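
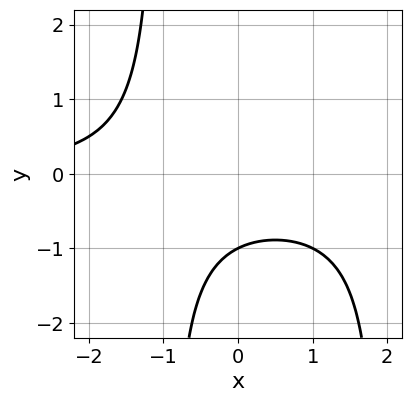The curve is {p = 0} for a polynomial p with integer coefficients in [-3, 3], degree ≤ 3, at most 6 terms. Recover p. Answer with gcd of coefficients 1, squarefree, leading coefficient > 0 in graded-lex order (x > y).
x^2*y - x*y - 2*y - 2

(a) deg p = 3. A generic line meets the curve in up to 3 points.
(b) Against the integer gridlines: no x-intercept at any integer in the box; it meets the y-axis at y = -1 (among the integer gridlines).
(c) Fitting integer coefficients to these (and the overall shape) gives p.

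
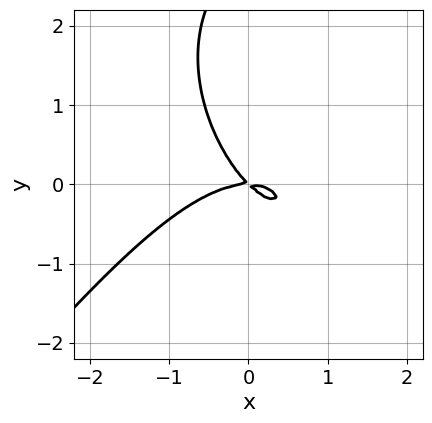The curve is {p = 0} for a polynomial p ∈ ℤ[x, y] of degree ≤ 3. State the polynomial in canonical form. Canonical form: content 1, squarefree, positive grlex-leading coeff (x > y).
First, degree: no degree-2 curve has this shape, so deg p = 3.
Next, from the axis intercepts and sections: it crosses the x-axis at the gridline x = 0; it meets the y-axis at y = 0 (among the integer gridlines).
Finally, solving for integer coefficients yields p as stated.

2*x^3 - y^3 + 3*x*y + 3*y^2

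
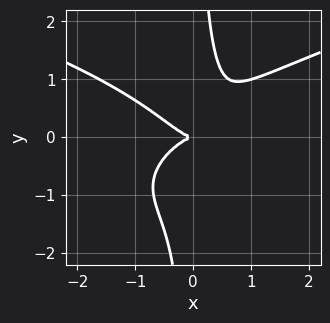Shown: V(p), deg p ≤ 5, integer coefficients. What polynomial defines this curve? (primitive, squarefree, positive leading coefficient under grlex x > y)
1. deg p = 4.
2. From the axis intercepts and sections: one x-axis crossing is at x = 0; one y-axis crossing is at y = 0.
3. Fitting integer coefficients to these (and the overall shape) gives p.

3*x*y^3 - 2*x^3 + x*y^2 - 2*y^2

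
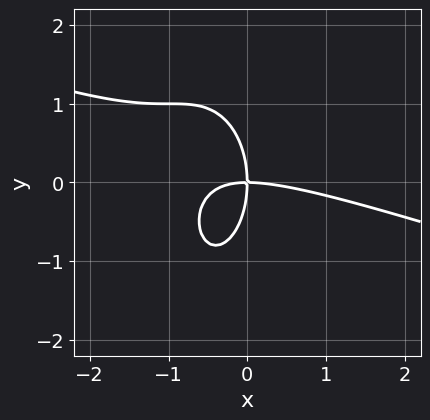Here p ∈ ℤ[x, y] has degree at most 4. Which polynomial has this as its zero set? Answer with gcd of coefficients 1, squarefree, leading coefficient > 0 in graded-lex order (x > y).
(a) deg p = 3. The shape is more complex than any degree-2 curve.
(b) Reading off the gridlines: it crosses the x-axis at the gridline x = 0; it crosses the y-axis at the gridline y = 0.
(c) The integer polynomial consistent with all of this is the stated p.

x^3 + 3*x^2*y + y^3 + 3*x*y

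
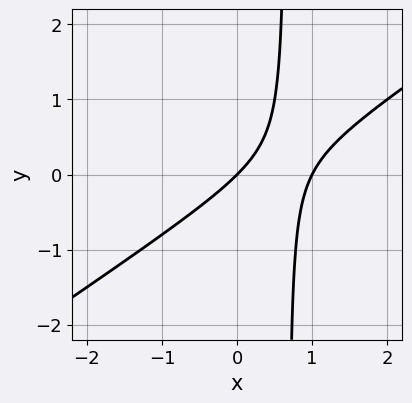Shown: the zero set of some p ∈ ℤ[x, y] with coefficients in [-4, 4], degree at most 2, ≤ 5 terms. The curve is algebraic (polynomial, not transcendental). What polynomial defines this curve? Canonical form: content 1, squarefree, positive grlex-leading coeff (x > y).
2*x^2 - 3*x*y - 2*x + 2*y

(a) The degree is 2 — the shape is more complex than any degree-1 curve.
(b) Checking where it meets the axes: it meets the y-axis at y = 0 (among the integer gridlines); among the integer gridlines, it crosses the x-axis at x ∈ {0, 1}.
(c) Putting this together gives p.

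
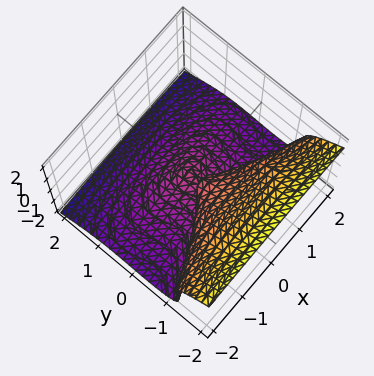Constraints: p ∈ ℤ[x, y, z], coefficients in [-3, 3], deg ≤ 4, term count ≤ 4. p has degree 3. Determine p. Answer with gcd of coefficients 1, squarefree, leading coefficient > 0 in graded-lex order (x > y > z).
2*y^3 + 3*z^3 + x^2 + y*z

First, deg p = 3. A generic line meets the surface in up to 3 points.
Then, from the axis intercepts and sections: it meets the y-axis at y = 0 (among the integer gridlines); one z-axis crossing is at z = 0; one x-axis crossing is at x = 0.
Finally, these observations pin down the coefficients.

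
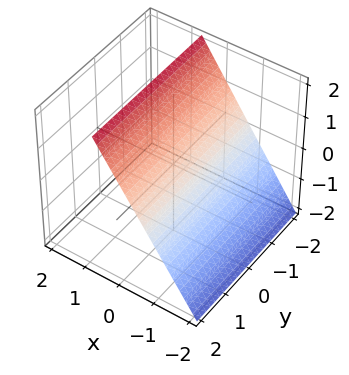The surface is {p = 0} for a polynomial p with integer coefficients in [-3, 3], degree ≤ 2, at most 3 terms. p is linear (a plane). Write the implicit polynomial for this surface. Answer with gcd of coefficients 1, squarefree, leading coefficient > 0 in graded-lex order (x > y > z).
3*x - 2*z + 2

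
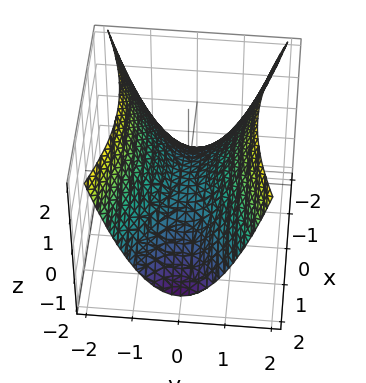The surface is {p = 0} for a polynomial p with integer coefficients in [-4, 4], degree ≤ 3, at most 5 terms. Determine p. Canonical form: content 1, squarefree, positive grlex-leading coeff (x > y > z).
Degree: a saddle surface; a quadric, so deg p = 2.
Symmetries: the y ↦ −y reflection is a symmetry, so y appears only in even powers; mirror symmetry x ↦ −x ⇒ only even powers of x.
From the axis intercepts and sections: one x-axis crossing is at x = 0; it meets the z-axis at z = 0 (among the integer gridlines).
Together with the visible shape, these determine p as stated.

x^2 - 3*y^2 + 3*z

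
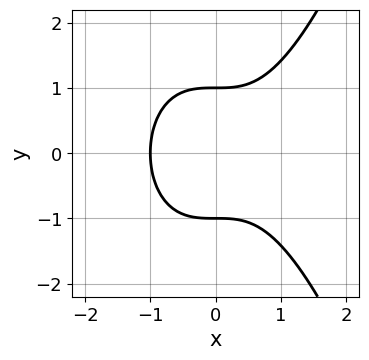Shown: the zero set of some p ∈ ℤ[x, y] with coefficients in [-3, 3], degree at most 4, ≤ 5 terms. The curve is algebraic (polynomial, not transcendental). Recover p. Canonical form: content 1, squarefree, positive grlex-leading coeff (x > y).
Degree: no degree-2 curve has this shape, so deg p = 3.
Symmetries: the y ↦ −y reflection is a symmetry, so y appears only in even powers.
Observable constraints: it meets the x-axis at x = -1 (among the integer gridlines); the y-axis gridline crossings are at y ∈ {-1, 1}.
Fitting integer coefficients to these (and the overall shape) gives p.

x^3 - y^2 + 1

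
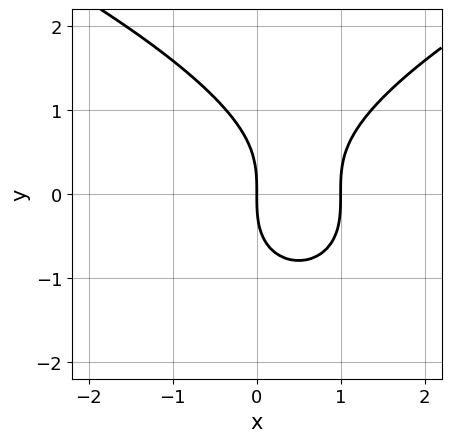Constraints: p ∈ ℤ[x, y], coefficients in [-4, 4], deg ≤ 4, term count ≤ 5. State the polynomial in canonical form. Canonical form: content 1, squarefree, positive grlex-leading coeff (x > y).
y^3 - 2*x^2 + 2*x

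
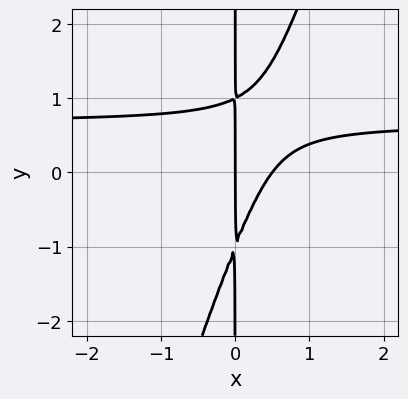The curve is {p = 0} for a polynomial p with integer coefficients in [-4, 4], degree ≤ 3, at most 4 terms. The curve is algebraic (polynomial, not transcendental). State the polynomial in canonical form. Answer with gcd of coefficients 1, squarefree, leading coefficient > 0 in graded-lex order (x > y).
3*x^2*y - x*y^2 - 2*x^2 + x

(a) The degree is 3 — the shape is more complex than any degree-2 curve.
(b) From the axis intercepts and sections: it crosses the x-axis at the gridline x = 0; the visible y-axis segment lies entirely on the curve.
(c) Assembling these constraints gives the stated polynomial.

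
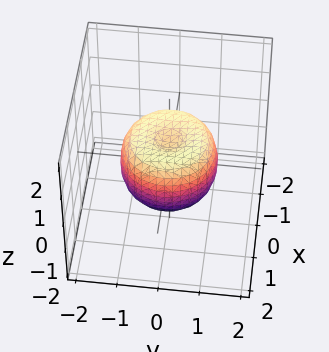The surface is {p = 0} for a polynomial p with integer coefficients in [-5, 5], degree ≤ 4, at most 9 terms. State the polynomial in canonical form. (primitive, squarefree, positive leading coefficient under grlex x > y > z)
(a) deg p = 4.
(b) Symmetries: rotational symmetry about the z-axis ⇒ p depends on x, y only through x² + y².
(c) From the visible intercepts: a circular section at z = 0 has radius between 1 and 2.
(d) The integer polynomial consistent with all of this is the stated p.

2*x^4 + 4*x^2*y^2 + 2*y^4 - 2*x^2 - 2*y^2 + 2*z^2 - 1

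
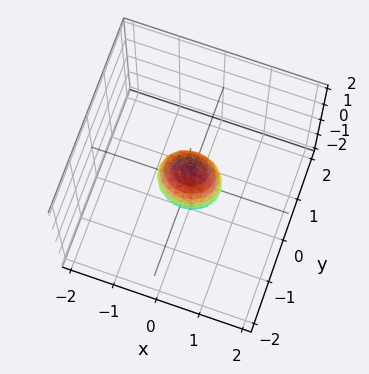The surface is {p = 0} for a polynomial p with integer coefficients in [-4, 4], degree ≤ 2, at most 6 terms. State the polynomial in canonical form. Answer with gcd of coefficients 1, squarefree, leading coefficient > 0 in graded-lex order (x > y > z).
(a) deg p = 2.
(b) Symmetries: mirror symmetry z ↦ −z ⇒ only even powers of z; it's symmetric under y → −y, forcing even powers of y; mirror symmetry x ↦ −x ⇒ only even powers of x.
(c) From the axis intercepts and sections: the z-axis gridline crossings are at z ∈ {-1, 1}.
(d) These observations pin down the coefficients.

2*x^2 + 3*y^2 + z^2 - 1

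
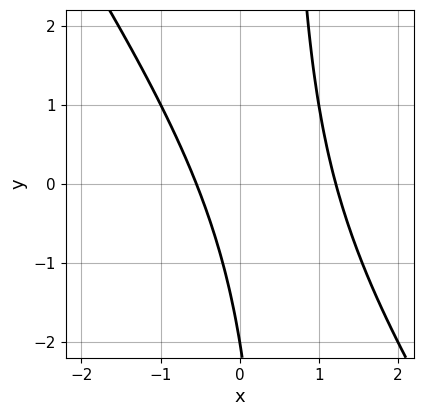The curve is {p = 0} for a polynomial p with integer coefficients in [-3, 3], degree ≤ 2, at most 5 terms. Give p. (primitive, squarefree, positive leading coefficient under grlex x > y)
3*x^2 + 2*x*y - 2*x - y - 2

(a) Degree: the shape is more complex than any degree-1 curve, so deg p = 2.
(b) Checking where it meets the axes: one y-axis crossing is at y = -2.
(c) These observations pin down the coefficients.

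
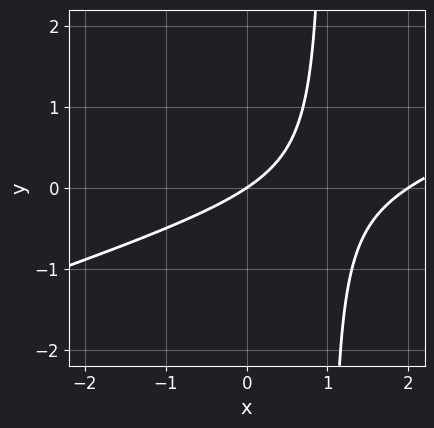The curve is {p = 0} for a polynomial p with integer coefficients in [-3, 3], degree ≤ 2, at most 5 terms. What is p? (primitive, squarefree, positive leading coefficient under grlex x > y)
x^2 - 3*x*y - 2*x + 3*y

First, the degree is 2 — the shape is more complex than any degree-1 curve.
Then, from the axis intercepts and sections: the x-axis gridline crossings are at x ∈ {0, 2}; one y-axis crossing is at y = 0.
Finally, these observations pin down the coefficients.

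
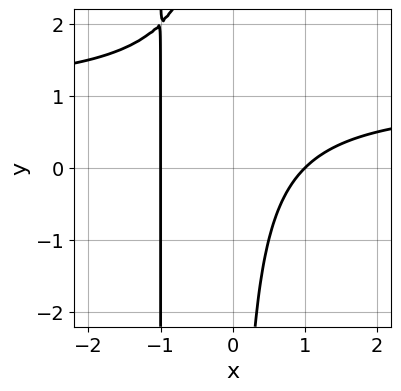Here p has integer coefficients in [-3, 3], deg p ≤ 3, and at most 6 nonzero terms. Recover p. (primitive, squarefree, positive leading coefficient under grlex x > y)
x^2*y - x^2 + x*y + 1

First, degree: a generic line meets the curve in up to 3 points, so deg p = 3.
Next, against the integer gridlines: among the integer gridlines, it crosses the x-axis at x ∈ {-1, 1}; no y-intercept at any integer in the box.
Finally, solving for integer coefficients yields p as stated.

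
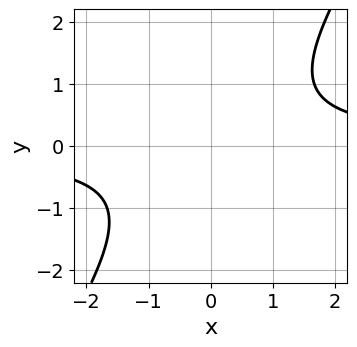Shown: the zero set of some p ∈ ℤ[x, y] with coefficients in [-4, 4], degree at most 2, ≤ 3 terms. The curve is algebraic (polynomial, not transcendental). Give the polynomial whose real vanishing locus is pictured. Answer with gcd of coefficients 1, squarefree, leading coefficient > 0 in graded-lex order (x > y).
1. deg p = 2. The shape is more complex than any degree-1 curve.
2. Checking where it meets the axes: the curve avoids every integer x-axis point in the box; the curve avoids every integer y-axis point in the box.
3. Assembling these constraints gives the stated polynomial.

3*x*y - 2*y^2 - 3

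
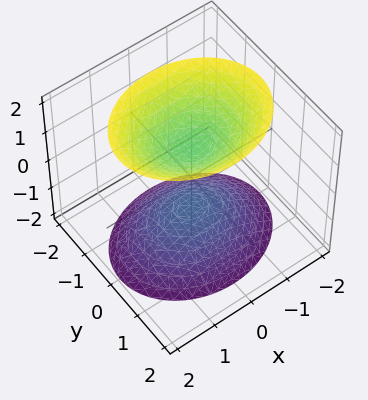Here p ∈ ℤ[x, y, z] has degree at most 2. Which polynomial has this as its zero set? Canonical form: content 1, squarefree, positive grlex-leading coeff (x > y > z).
(a) The picture has 2 separate pieces. They look like related sheets of one shape, so recover p as a whole.
(b) Degree: two sheets facing apart; a quadric, so deg p = 2.
(c) Symmetries: mirror symmetry y ↦ −y ⇒ only even powers of y; mirror symmetry z ↦ −z ⇒ only even powers of z; mirror symmetry x ↦ −x ⇒ only even powers of x.
(d) Against the integer gridlines: the surface avoids every integer x-axis point in the box; among the integer gridlines, it crosses the z-axis at z ∈ {-1, 1}; it misses every integer gridline on the y-axis.
(e) Fitting integer coefficients to these (and the overall shape) gives p.

2*x^2 + 3*y^2 - 2*z^2 + 2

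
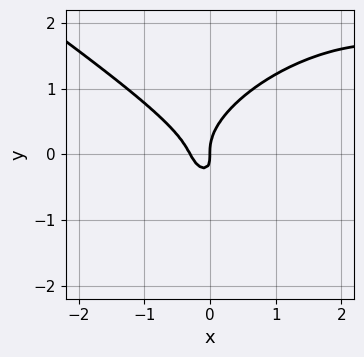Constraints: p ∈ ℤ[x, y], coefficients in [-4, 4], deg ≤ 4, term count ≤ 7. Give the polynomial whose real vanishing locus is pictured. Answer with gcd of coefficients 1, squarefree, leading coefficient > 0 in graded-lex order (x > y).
x^3 + 3*y^3 - 3*x^2 - 2*x*y - x

(a) Degree: the shape is more complex than any degree-2 curve, so deg p = 3.
(b) From the visible intercepts: it meets the y-axis at y = 0 (among the integer gridlines); it crosses the x-axis at the gridline x = 0.
(c) Solving for integer coefficients yields p as stated.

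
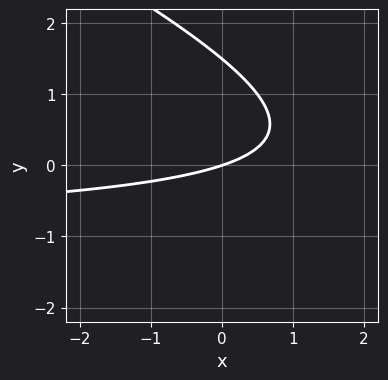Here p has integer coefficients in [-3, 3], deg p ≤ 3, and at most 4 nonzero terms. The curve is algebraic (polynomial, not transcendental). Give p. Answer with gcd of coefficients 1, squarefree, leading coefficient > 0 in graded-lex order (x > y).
x*y + 2*y^2 + x - 3*y

1. The degree is 2 — the shape is more complex than any degree-1 curve.
2. From the visible intercepts: one x-axis crossing is at x = 0; it crosses the y-axis at the gridline y = 0.
3. Solving for integer coefficients yields p as stated.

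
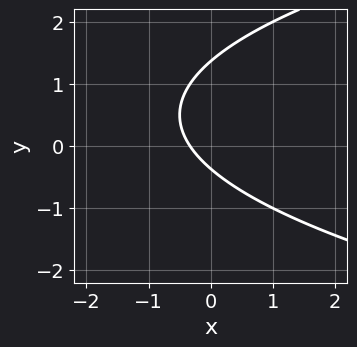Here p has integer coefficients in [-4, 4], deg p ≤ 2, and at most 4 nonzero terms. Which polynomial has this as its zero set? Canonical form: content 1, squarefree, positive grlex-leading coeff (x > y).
2*y^2 - 3*x - 2*y - 1

deg p = 2. A generic line meets the curve in up to 2 points.
Solving for integer coefficients yields p as stated.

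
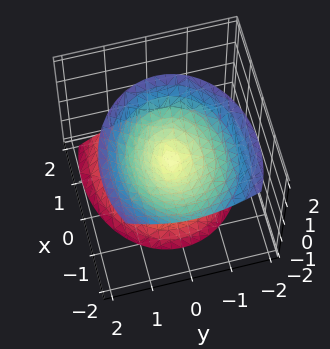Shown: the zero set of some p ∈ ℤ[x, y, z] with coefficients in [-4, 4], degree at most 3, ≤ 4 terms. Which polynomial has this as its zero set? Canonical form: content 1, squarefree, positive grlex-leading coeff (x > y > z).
2*x^2 + 2*x*z + 3*y^2 - 2*z^2

First, the picture has 2 separate pieces. They look like related sheets of one shape, so recover p as a whole.
Then, the degree is 2 — a generic line meets the surface in up to 2 points.
Next, against the integer gridlines: one x-axis crossing is at x = 0; it meets the z-axis at z = 0 (among the integer gridlines).
Finally, fitting integer coefficients to these (and the overall shape) gives p.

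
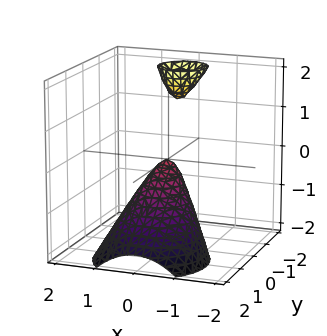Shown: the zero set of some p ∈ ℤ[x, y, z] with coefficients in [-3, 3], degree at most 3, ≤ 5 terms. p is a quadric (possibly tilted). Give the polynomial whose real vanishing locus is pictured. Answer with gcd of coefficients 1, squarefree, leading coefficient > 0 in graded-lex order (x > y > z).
3*x^2 + 3*y^2 + 3*y*z + z

There are 2 components.
deg p = 2.
Observable constraints: it crosses the y-axis at the gridline y = 0; it meets the z-axis at z = 0 (among the integer gridlines).
The integer polynomial consistent with all of this is the stated p.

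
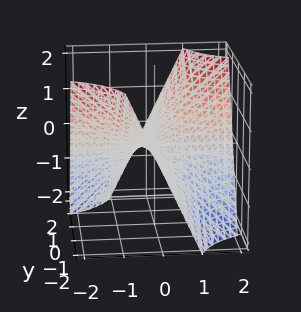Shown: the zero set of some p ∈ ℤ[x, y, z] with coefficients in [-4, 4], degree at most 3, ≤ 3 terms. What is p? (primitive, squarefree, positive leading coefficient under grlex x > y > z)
(a) Degree: a hyperbolic paraboloid; a quadric, so deg p = 2.
(b) From the axis intercepts and sections: the visible x-axis segment lies entirely on the surface; it crosses the z-axis at the gridline z = 0; the visible y-axis segment lies entirely on the surface.
(c) The integer polynomial consistent with all of this is the stated p.

x*y - z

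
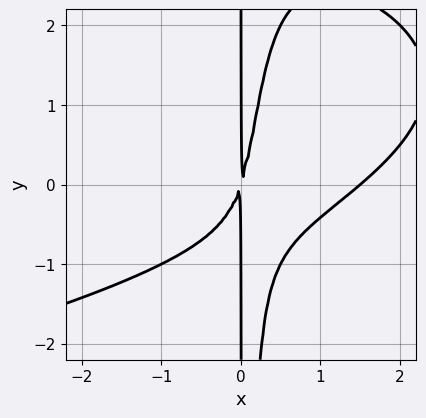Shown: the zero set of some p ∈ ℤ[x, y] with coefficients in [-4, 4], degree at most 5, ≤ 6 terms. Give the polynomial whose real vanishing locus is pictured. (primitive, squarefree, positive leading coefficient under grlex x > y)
x^2*y^2 + 2*x^3 - 3*x^2*y - 3*x^2 + x*y

Degree: the shape is more complex than any degree-3 curve, so deg p = 4.
From the axis intercepts and sections: the visible y-axis segment lies entirely on the curve.
Matching integer coefficients to the picture gives p.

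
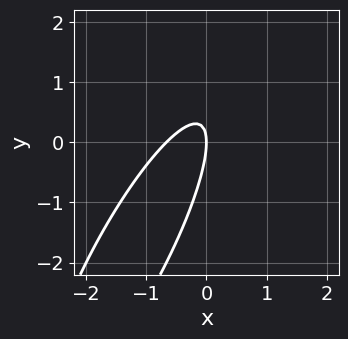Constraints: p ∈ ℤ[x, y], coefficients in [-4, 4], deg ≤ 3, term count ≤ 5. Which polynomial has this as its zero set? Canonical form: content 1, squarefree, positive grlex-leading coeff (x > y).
3*x^2 - 3*x*y + y^2 + 2*x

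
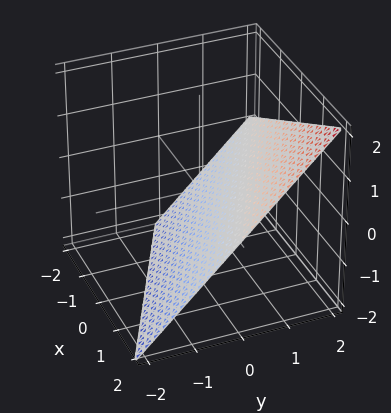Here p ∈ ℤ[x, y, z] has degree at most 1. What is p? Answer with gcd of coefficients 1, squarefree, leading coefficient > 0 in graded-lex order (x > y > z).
x + 2*y - 2*z - 2

1. The degree is 1 — the surface is flat (a plane).
2. Reading off the gridlines: it meets the x-axis at x = 2 (among the integer gridlines); it meets the z-axis at z = -1 (among the integer gridlines); it meets the y-axis at y = 1 (among the integer gridlines).
3. Solving for integer coefficients yields p as stated.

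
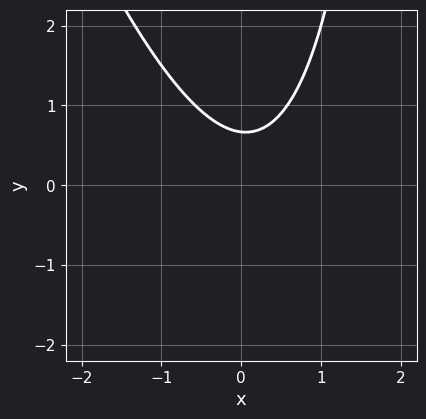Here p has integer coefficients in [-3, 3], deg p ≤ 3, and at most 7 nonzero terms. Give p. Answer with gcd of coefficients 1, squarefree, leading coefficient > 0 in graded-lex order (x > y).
(a) deg p = 2. A generic line meets the curve in up to 2 points.
(b) Checking where it meets the axes: it misses every integer gridline on the x-axis.
(c) The integer polynomial consistent with all of this is the stated p.

3*x^2 + x*y - x - 3*y + 2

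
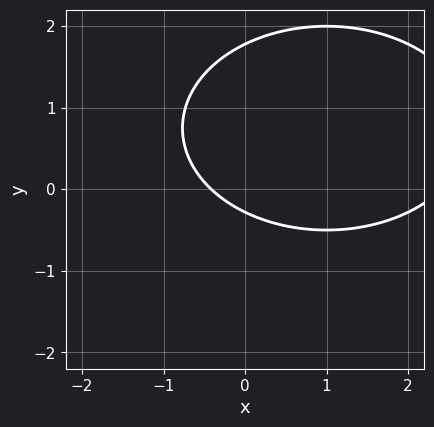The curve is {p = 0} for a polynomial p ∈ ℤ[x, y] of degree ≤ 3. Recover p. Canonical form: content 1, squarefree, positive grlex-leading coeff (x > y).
(a) deg p = 2. The shape is more complex than any degree-1 curve.
(b) The integer polynomial consistent with all of this is the stated p.

x^2 + 2*y^2 - 2*x - 3*y - 1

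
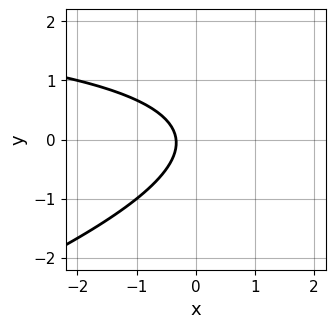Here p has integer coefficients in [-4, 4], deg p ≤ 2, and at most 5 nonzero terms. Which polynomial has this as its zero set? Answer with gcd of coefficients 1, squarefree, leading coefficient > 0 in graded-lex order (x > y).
x*y - 3*y^2 - 3*x - 1

First, the degree is 2 — no degree-1 curve has this shape.
Then, from the axis intercepts and sections: it misses every integer gridline on the y-axis.
Finally, assembling these constraints gives the stated polynomial.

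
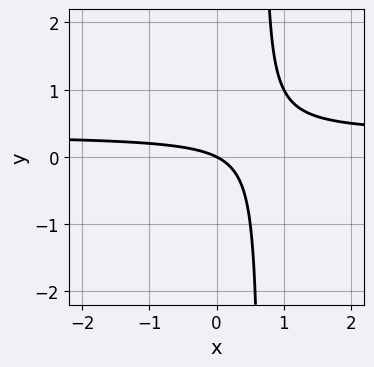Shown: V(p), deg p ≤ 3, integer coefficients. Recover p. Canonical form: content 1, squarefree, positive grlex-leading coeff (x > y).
3*x*y - x - 2*y

First, deg p = 2. A generic line meets the curve in up to 2 points.
Next, from the visible intercepts: it crosses the x-axis at the gridline x = 0; it meets the y-axis at y = 0 (among the integer gridlines).
Finally, fitting integer coefficients to these (and the overall shape) gives p.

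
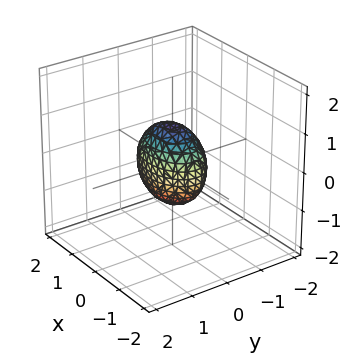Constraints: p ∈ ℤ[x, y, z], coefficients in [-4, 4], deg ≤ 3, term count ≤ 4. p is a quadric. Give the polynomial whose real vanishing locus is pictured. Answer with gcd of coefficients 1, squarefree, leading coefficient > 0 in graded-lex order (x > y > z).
1. The degree is 2 — a closed, bounded, convex surface; a quadric.
2. Symmetries: the z ↦ −z reflection is a symmetry, so z appears only in even powers; mirror symmetry y ↦ −y ⇒ only even powers of y; the x ↦ −x reflection is a symmetry, so x appears only in even powers.
3. Observable constraints: the x-axis gridline crossings are at x ∈ {-1, 1}; the z-axis gridline crossings are at z ∈ {-1, 1}.
4. Assembling these constraints gives the stated polynomial.

x^2 + 2*y^2 + z^2 - 1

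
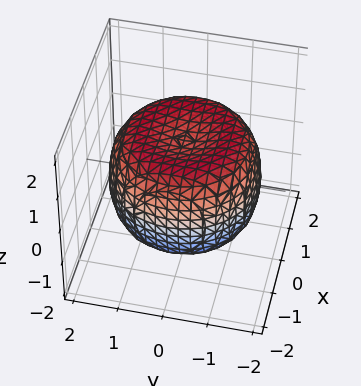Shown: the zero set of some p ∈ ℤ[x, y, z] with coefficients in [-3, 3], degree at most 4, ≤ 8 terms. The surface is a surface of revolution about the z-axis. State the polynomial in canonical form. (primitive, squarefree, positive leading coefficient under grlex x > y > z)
Degree: no degree-3 surface has this shape, so deg p = 4.
By symmetry, the surface is invariant under rotation about z: p = q(x² + y², z).
Against the integer gridlines: among the integer gridlines, it crosses the z-axis at z ∈ {-1, 1}; a circular section at z = 0 has radius between 1 and 2.
Matching integer coefficients to the picture gives p.

x^4 + 2*x^2*y^2 + y^4 - 2*x^2 - 2*y^2 + 2*z^2 - 2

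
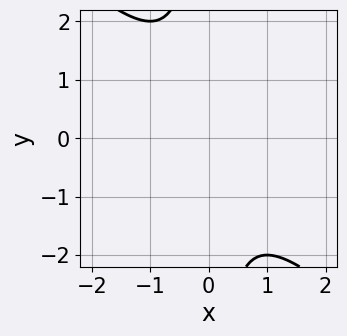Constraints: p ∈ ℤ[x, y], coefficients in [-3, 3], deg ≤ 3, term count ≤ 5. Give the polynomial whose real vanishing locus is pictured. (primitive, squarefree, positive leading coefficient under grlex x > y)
First, deg p = 2. A generic line meets the curve in up to 2 points.
Then, against the integer gridlines: the curve avoids every integer y-axis point in the box; it misses every integer gridline on the x-axis.
Finally, these observations pin down the coefficients.

x^2 + x*y + 1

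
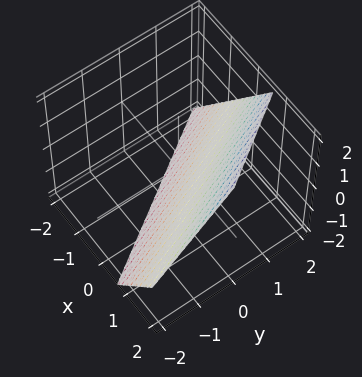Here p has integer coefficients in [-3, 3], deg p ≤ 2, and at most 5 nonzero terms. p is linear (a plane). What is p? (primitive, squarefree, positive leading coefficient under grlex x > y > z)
First, degree: the surface is flat (a plane), so deg p = 1.
Then, observable constraints: it crosses the z-axis at the gridline z = -1; it meets the y-axis at y = 1 (among the integer gridlines).
Finally, matching integer coefficients to the picture gives p.

3*x + 2*y - 2*z - 2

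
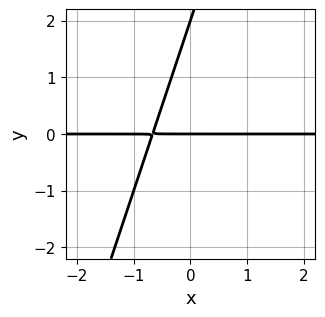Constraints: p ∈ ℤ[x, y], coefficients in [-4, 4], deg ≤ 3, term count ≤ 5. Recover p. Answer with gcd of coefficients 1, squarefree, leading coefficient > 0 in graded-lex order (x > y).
deg p = 2.
Observable constraints: every point of the x-axis in the box is on the curve; the y-axis gridline crossings are at y ∈ {0, 2}.
Matching integer coefficients to the picture gives p.

3*x*y - y^2 + 2*y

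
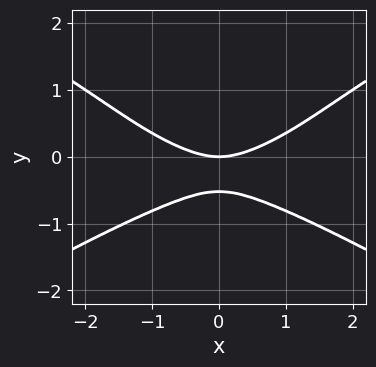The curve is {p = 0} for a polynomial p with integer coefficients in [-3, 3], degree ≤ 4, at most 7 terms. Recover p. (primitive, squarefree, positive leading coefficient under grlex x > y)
deg p = 4. A generic line meets the curve in up to 4 points.
Symmetries: the x ↦ −x reflection is a symmetry, so x appears only in even powers.
From the axis intercepts and sections: it crosses the y-axis at the gridline y = 0; it crosses the x-axis at the gridline x = 0.
Together with the visible shape, these determine p as stated.

x^2*y^2 - 3*y^4 + x^2 - 3*y^2 - 2*y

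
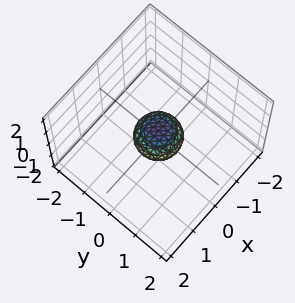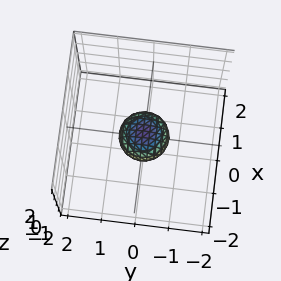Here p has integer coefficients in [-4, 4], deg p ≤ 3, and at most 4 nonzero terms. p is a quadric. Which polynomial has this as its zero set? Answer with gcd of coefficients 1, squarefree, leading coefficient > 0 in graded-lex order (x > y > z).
2*x^2 + 2*y^2 + 3*z^2 - 1

1. deg p = 2. A closed, bounded, convex surface; a quadric.
2. Symmetries: mirror symmetry z ↦ −z ⇒ only even powers of z; the z-axis is an axis of rotation, so x and y enter only as x² + y².
3. Observable constraints: a circular section at z = 0 has radius between 0 and 1.
4. Assembling these constraints gives the stated polynomial.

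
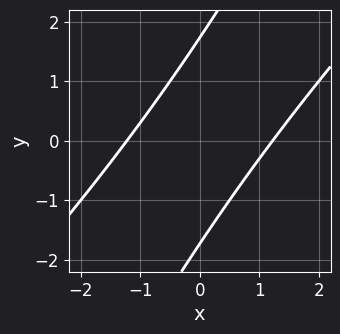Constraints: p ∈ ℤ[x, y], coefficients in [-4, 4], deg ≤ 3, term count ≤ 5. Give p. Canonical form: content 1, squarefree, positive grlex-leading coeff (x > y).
First, the degree is 2 — no degree-1 curve has this shape.
Finally, putting this together gives p.

2*x^2 - 3*x*y + y^2 - 3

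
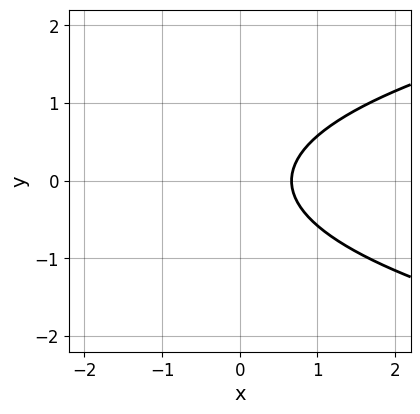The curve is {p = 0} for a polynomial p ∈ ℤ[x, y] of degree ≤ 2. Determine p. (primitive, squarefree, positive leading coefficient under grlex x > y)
The degree is 2 — no degree-1 curve has this shape.
Symmetries: the y ↦ −y reflection is a symmetry, so y appears only in even powers.
Checking where it meets the axes: no y-intercept at any integer in the box.
Assembling these constraints gives the stated polynomial.

3*y^2 - 3*x + 2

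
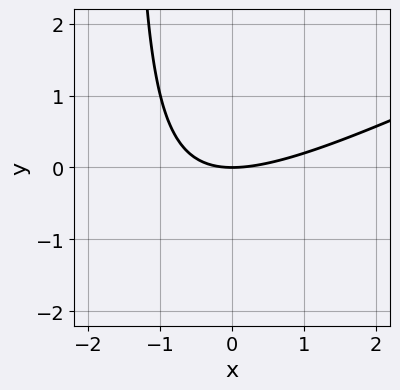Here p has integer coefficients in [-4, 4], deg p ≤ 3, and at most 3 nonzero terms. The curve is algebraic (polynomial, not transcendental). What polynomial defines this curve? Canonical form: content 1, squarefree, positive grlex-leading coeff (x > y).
1. The degree is 2 — no degree-1 curve has this shape.
2. Reading off the gridlines: one y-axis crossing is at y = 0; it meets the x-axis at x = 0 (among the integer gridlines).
3. These observations pin down the coefficients.

x^2 - 2*x*y - 3*y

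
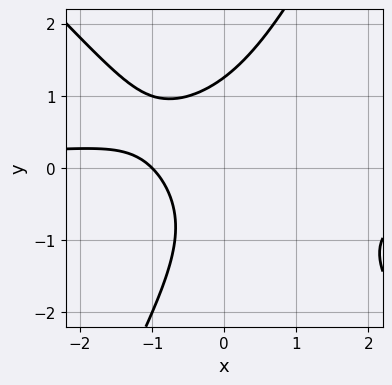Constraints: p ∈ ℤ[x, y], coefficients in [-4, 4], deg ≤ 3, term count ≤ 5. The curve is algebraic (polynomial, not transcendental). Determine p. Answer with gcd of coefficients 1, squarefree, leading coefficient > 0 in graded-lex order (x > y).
2*x^2*y + x*y^2 - y^3 + 2*x + 2

(a) The degree is 3 — the shape is more complex than any degree-2 curve.
(b) From the axis intercepts and sections: it crosses the x-axis at the gridline x = -1.
(c) These observations pin down the coefficients.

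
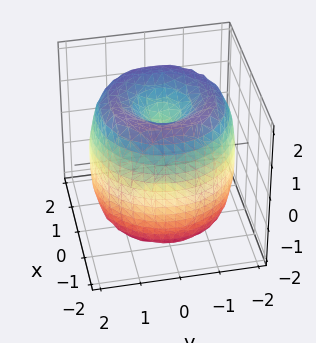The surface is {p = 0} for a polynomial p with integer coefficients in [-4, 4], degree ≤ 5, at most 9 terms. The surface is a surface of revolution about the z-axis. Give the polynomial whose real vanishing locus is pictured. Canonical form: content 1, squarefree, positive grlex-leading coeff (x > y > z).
(a) The degree is 4 — a generic line meets the surface in up to 4 points.
(b) Symmetries: rotational symmetry about the z-axis ⇒ p depends on x, y only through x² + y².
(c) From the visible intercepts: a circular section at z = 0 has radius between 1 and 2; among the integer gridlines, it crosses the z-axis at z ∈ {-1, 1}.
(d) Matching integer coefficients to the picture gives p.

x^4 + 2*x^2*y^2 + y^4 - 3*x^2 - 3*y^2 + z^2 - 1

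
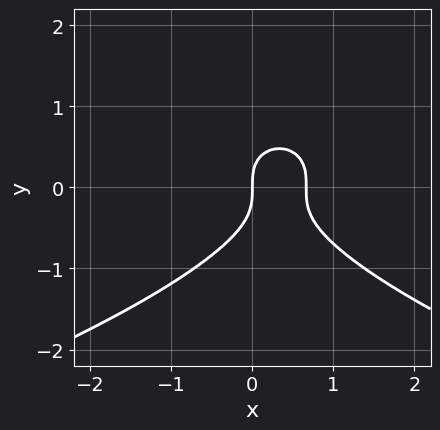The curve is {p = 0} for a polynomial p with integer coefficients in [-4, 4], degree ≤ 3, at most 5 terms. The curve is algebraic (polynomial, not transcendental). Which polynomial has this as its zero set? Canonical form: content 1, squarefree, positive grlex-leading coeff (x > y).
3*y^3 + 3*x^2 - 2*x

deg p = 3. No degree-2 curve has this shape.
Observable constraints: it crosses the y-axis at the gridline y = 0; it meets the x-axis at x = 0 (among the integer gridlines).
These observations pin down the coefficients.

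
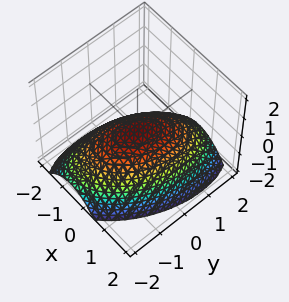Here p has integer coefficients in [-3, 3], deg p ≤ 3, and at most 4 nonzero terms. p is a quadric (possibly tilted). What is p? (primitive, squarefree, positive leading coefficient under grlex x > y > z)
The degree is 2 — no degree-1 surface has this shape.
From the visible intercepts: it crosses the y-axis at the gridline y = 0; one z-axis crossing is at z = 0; it crosses the x-axis at the gridline x = 0.
Solving for integer coefficients yields p as stated.

2*x^2 - x*y + y^2 + 3*z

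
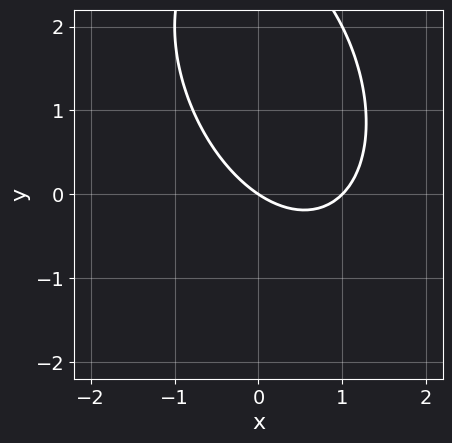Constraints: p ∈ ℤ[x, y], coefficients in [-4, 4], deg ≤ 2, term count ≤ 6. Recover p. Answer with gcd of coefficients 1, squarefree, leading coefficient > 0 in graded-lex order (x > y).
2*x^2 + x*y + y^2 - 2*x - 3*y

First, the degree is 2 — a generic line meets the curve in up to 2 points.
Next, observable constraints: it meets the y-axis at y = 0 (among the integer gridlines); among the integer gridlines, it crosses the x-axis at x ∈ {0, 1}.
Finally, these observations pin down the coefficients.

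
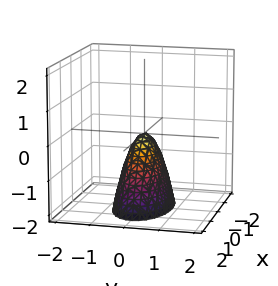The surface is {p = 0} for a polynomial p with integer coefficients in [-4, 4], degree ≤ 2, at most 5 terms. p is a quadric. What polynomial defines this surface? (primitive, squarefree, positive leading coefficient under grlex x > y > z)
1. Degree: a paraboloid; a quadric, so deg p = 2.
2. Symmetries: mirror symmetry x ↦ −x ⇒ only even powers of x; mirror symmetry y ↦ −y ⇒ only even powers of y.
3. From the axis intercepts and sections: one y-axis crossing is at y = 0; it meets the x-axis at x = 0 (among the integer gridlines); it crosses the z-axis at the gridline z = 0.
4. Solving for integer coefficients yields p as stated.

x^2 + 3*y^2 + z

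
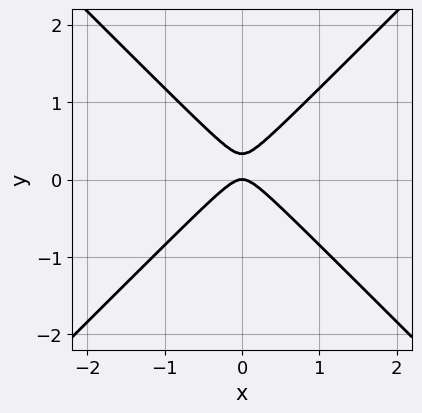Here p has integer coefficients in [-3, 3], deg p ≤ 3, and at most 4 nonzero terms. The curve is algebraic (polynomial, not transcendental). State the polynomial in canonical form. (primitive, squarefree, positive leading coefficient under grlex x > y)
Degree: the shape is more complex than any degree-1 curve, so deg p = 2.
Symmetries: mirror symmetry x ↦ −x ⇒ only even powers of x.
Checking where it meets the axes: it crosses the x-axis at the gridline x = 0; it meets the y-axis at y = 0 (among the integer gridlines).
Together with the visible shape, these determine p as stated.

3*x^2 - 3*y^2 + y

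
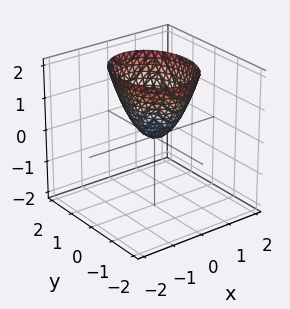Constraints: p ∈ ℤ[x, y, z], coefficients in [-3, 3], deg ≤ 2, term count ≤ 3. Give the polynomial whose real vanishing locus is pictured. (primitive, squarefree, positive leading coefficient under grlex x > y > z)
3*x^2 + 2*y^2 - 2*z

First, degree: a paraboloid; a quadric, so deg p = 2.
Then, symmetries: mirror symmetry y ↦ −y ⇒ only even powers of y; the x ↦ −x reflection is a symmetry, so x appears only in even powers.
Then, reading off the gridlines: it meets the z-axis at z = 0 (among the integer gridlines); one y-axis crossing is at y = 0; one x-axis crossing is at x = 0.
Finally, together with the visible shape, these determine p as stated.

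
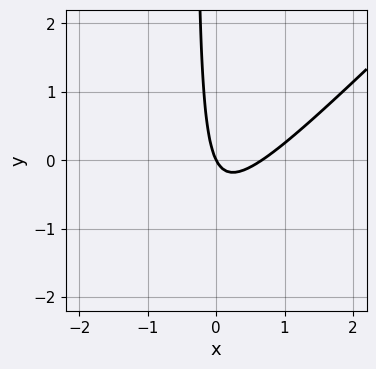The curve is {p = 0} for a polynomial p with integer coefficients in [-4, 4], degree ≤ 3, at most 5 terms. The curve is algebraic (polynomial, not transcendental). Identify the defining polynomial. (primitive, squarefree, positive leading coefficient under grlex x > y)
First, degree: a generic line meets the curve in up to 2 points, so deg p = 2.
Then, observable constraints: one y-axis crossing is at y = 0; it meets the x-axis at x = 0 (among the integer gridlines).
Finally, the integer polynomial consistent with all of this is the stated p.

3*x^2 - 3*x*y - 2*x - y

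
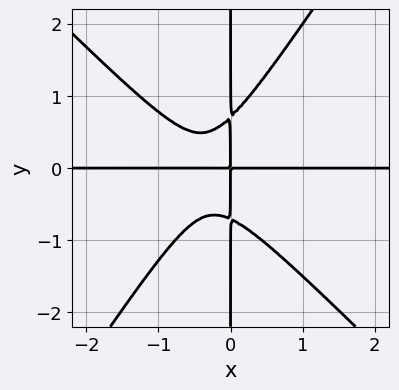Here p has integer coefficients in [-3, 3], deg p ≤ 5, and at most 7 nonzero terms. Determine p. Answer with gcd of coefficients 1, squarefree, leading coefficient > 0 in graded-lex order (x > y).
3*x^3*y + x^2*y^2 - 2*x*y^3 + 2*x^2*y + x*y

(a) The degree is 4 — the shape is more complex than any degree-3 curve.
(b) Reading off the gridlines: every point of the x-axis in the box is on the curve; every point of the y-axis in the box is on the curve.
(c) Fitting integer coefficients to these (and the overall shape) gives p.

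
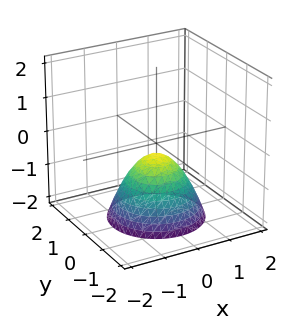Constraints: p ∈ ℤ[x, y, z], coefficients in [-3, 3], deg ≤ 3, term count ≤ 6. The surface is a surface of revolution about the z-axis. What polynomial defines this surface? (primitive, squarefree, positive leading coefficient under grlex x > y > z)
3*x^2 + 3*y^2 + 3*z + 1

First, degree: the shape is more complex than any degree-1 surface, so deg p = 2.
Next, symmetries: rotational symmetry about the z-axis ⇒ p depends on x, y only through x² + y².
Next, from the axis intercepts and sections: no x-intercept at any integer in the box; it misses every integer gridline on the y-axis; a circular section at z = -1 has radius between 0 and 1.
Finally, solving for integer coefficients yields p as stated.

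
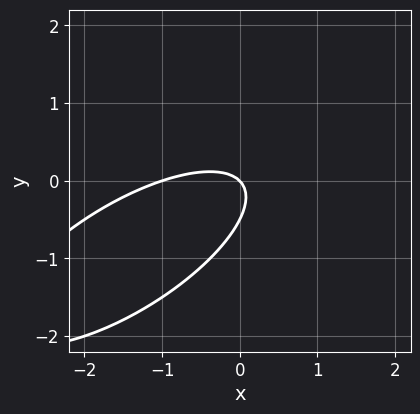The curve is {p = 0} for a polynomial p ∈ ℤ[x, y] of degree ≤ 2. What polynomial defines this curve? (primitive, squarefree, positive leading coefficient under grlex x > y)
x^2 - 2*x*y + 2*y^2 + x + y

Degree: no degree-1 curve has this shape, so deg p = 2.
Reading off the gridlines: the x-axis gridline crossings are at x ∈ {-1, 0}; it crosses the y-axis at the gridline y = 0.
Putting this together gives p.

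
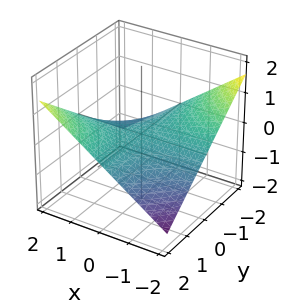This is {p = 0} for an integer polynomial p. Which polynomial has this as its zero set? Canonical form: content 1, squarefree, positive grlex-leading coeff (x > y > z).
x*y - 3*z

1. deg p = 2. A hyperbolic paraboloid; a quadric.
2. Against the integer gridlines: the visible y-axis segment lies entirely on the surface; it crosses the z-axis at the gridline z = 0; every point of the x-axis in the box is on the surface.
3. Fitting integer coefficients to these (and the overall shape) gives p.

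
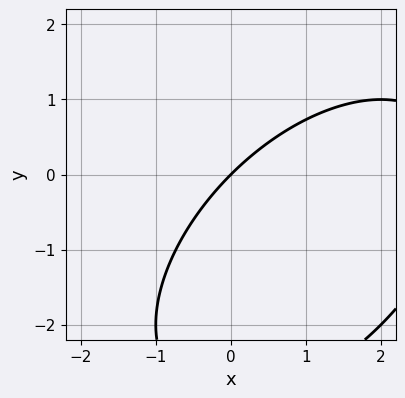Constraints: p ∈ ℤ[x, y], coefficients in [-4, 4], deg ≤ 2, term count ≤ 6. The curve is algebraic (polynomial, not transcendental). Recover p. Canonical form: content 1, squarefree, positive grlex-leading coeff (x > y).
x^2 - x*y + y^2 - 3*x + 3*y

Degree: a generic line meets the curve in up to 2 points, so deg p = 2.
Reading off the gridlines: it meets the y-axis at y = 0 (among the integer gridlines); it meets the x-axis at x = 0 (among the integer gridlines).
The integer polynomial consistent with all of this is the stated p.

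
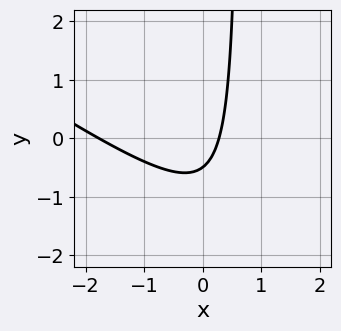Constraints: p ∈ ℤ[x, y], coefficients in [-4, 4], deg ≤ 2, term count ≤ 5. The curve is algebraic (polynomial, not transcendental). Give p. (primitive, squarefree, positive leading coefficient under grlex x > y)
The degree is 2 — the shape is more complex than any degree-1 curve.
Solving for integer coefficients yields p as stated.

2*x^2 + 3*x*y + 3*x - 2*y - 1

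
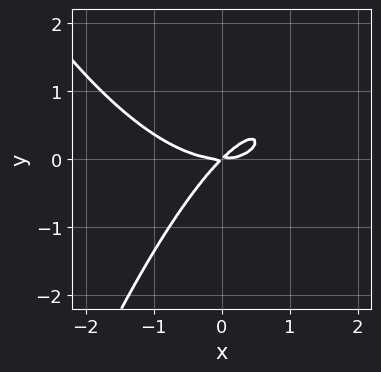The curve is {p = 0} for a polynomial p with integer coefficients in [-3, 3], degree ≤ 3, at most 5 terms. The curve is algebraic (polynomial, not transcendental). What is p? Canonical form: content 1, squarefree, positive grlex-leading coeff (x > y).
x^3 - 2*x*y + 2*y^2

First, degree: no degree-2 curve has this shape, so deg p = 3.
Then, checking where it meets the axes: it crosses the y-axis at the gridline y = 0; one x-axis crossing is at x = 0.
Finally, together with the visible shape, these determine p as stated.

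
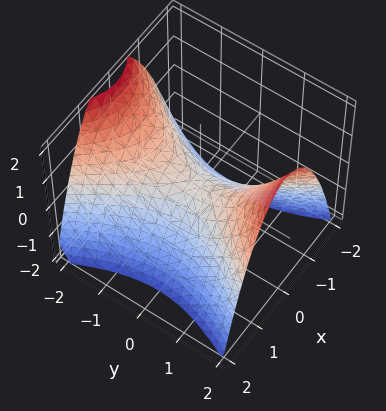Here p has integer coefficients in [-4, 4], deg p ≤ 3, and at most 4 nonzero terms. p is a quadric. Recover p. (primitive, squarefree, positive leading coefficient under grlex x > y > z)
1. The degree is 2 — a saddle surface; a quadric.
2. Symmetries: it's symmetric under y → −y, forcing even powers of y; mirror symmetry x ↦ −x ⇒ only even powers of x.
3. Reading off the gridlines: it meets the y-axis at y = 0 (among the integer gridlines); it crosses the x-axis at the gridline x = 0.
4. Together with the visible shape, these determine p as stated.

2*x^2 - y^2 + 2*z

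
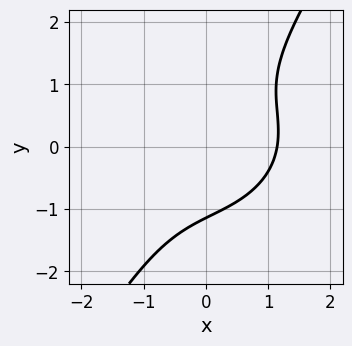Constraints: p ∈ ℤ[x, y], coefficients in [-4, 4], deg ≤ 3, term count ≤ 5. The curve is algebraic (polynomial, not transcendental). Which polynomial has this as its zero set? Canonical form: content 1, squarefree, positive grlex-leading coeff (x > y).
2*x^3 - x^2*y + 3*x*y^2 - 2*y^3 - 3

Degree: the shape is more complex than any degree-2 curve, so deg p = 3.
The integer polynomial consistent with all of this is the stated p.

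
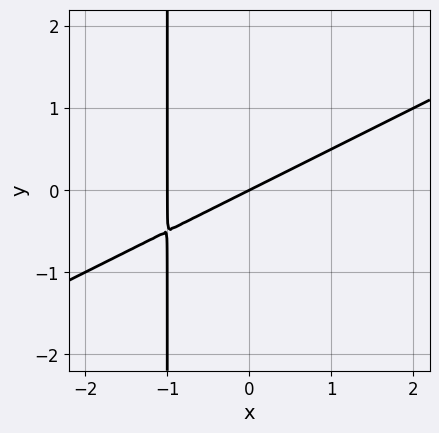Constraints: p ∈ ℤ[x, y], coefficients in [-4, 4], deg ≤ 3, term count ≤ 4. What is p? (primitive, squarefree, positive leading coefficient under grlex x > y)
x^2 - 2*x*y + x - 2*y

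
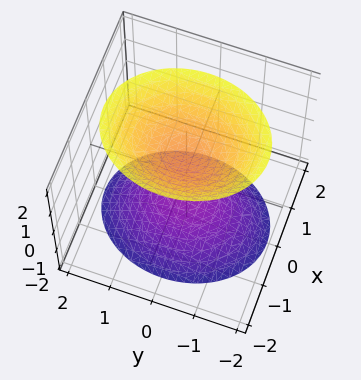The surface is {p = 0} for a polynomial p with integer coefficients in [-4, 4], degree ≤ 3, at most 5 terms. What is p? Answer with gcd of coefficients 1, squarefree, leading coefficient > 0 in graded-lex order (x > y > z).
First, the picture has 2 separate pieces. Treating them together as one polynomial.
Then, the degree is 2 — two separate bowl-shaped sheets opening away from each other; a quadric.
Then, symmetries: mirror symmetry z ↦ −z ⇒ only even powers of z; the y ↦ −y reflection is a symmetry, so y appears only in even powers; the x ↦ −x reflection is a symmetry, so x appears only in even powers.
Next, from the visible intercepts: no x-intercept at any integer in the box; the surface avoids every integer y-axis point in the box; the z-axis gridline crossings are at z ∈ {-1, 1}.
Finally, assembling these constraints gives the stated polynomial.

3*x^2 + 2*y^2 - 2*z^2 + 2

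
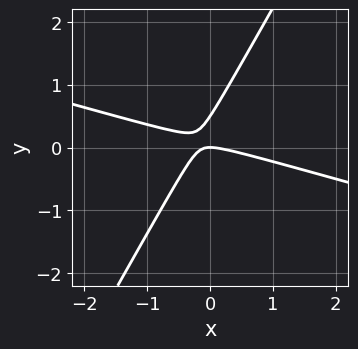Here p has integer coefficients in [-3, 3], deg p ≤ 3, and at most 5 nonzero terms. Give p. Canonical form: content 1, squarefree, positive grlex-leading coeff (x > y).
deg p = 2.
From the axis intercepts and sections: it crosses the y-axis at the gridline y = 0; it meets the x-axis at x = 0 (among the integer gridlines).
The integer polynomial consistent with all of this is the stated p.

x^2 + 3*x*y - 2*y^2 + y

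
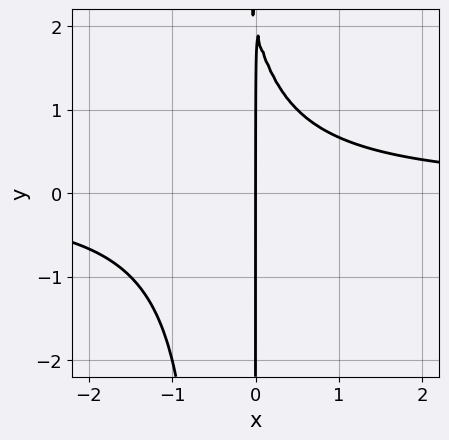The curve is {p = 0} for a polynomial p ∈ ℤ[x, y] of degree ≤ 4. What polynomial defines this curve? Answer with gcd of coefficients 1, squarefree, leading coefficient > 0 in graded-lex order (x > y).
The degree is 3 — the shape is more complex than any degree-2 curve.
From the visible intercepts: the visible y-axis segment lies entirely on the curve; it meets the x-axis at x = 0 (among the integer gridlines).
Putting this together gives p.

2*x^2*y + x*y - 2*x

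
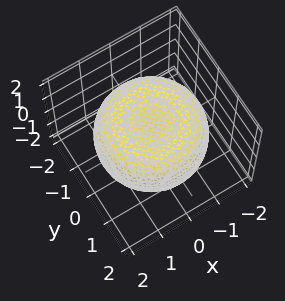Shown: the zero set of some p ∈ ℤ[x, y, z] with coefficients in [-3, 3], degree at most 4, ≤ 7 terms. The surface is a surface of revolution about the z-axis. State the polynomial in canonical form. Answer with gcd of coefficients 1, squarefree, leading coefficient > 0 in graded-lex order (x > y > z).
x^4 + 2*x^2*y^2 + y^4 - 2*x^2 - 2*y^2 + 3*z^2 - 2

1. deg p = 4.
2. Symmetry: the z-axis is an axis of rotation, so x and y enter only as x² + y².
3. Checking where it meets the axes: a circular section at z = -1 has radius exactly 1.
4. Putting this together gives p.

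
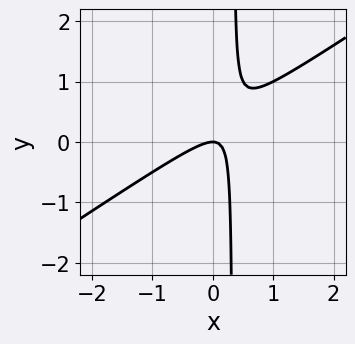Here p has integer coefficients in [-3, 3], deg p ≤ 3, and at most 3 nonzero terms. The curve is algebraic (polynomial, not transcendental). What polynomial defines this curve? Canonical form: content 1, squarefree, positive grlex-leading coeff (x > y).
2*x^2 - 3*x*y + y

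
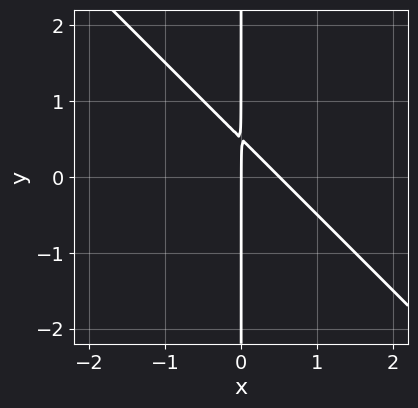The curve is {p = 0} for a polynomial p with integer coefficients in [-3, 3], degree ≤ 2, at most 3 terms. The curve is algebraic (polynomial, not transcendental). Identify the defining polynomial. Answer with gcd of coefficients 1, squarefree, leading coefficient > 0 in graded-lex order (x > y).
(a) deg p = 2.
(b) Observable constraints: every point of the y-axis in the box is on the curve; it crosses the x-axis at the gridline x = 0.
(c) Assembling these constraints gives the stated polynomial.

2*x^2 + 2*x*y - x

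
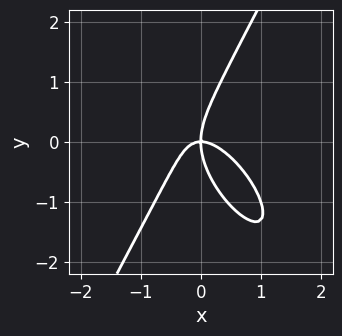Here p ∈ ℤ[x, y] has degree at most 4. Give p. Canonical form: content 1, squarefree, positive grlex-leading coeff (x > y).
(a) deg p = 3. A generic line meets the curve in up to 3 points.
(b) Checking where it meets the axes: one x-axis crossing is at x = 0; it crosses the y-axis at the gridline y = 0.
(c) Fitting integer coefficients to these (and the overall shape) gives p.

3*x^3 + 2*x^2*y - y^3 + 2*x*y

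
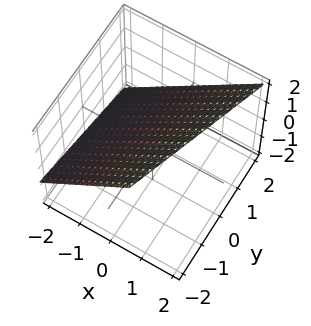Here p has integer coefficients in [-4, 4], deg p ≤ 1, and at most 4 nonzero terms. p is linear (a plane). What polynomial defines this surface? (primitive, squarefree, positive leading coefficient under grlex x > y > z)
3*x - y - 3*z + 2

First, degree: the surface is flat (a plane), so deg p = 1.
Then, from the axis intercepts and sections: one y-axis crossing is at y = 2.
Finally, these observations pin down the coefficients.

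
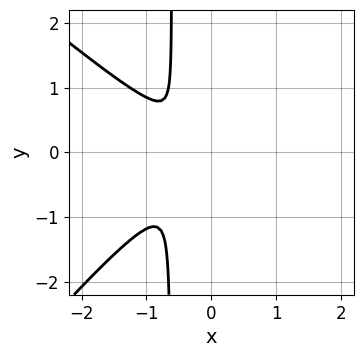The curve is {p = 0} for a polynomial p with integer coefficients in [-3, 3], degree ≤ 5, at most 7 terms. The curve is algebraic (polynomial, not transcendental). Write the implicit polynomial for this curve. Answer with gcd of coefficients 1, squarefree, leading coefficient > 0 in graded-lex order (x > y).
3*x^4 + x^3*y - 3*x^2*y^2 + 3*x*y^2 + 3*y^2

deg p = 4.
Matching integer coefficients to the picture gives p.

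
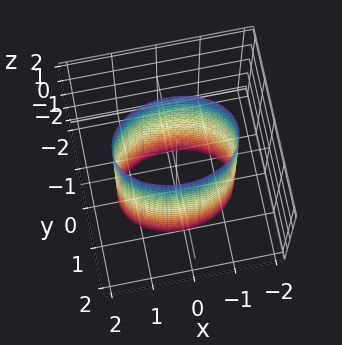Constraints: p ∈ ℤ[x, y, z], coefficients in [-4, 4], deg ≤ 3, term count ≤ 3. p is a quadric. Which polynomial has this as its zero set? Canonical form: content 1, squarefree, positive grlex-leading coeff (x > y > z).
(a) The degree is 2 — a cylinder; a quadric.
(b) Symmetries: the z ↦ −z reflection is a symmetry, so z appears only in even powers; it's symmetric under x → −x, forcing even powers of x; the y ↦ −y reflection is a symmetry, so y appears only in even powers.
(c) Checking where it meets the axes: the y-axis gridline crossings are at y ∈ {-1, 1}; no z-intercept at any integer in the box.
(d) Solving for integer coefficients yields p as stated.

x^2 + 2*y^2 - 2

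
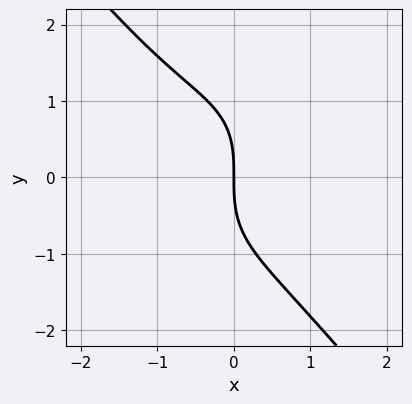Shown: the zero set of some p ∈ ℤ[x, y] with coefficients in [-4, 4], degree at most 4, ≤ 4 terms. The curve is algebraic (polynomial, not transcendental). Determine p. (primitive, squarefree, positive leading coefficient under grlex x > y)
1. deg p = 3.
2. Reading off the gridlines: it crosses the x-axis at the gridline x = 0; one y-axis crossing is at y = 0.
3. Matching integer coefficients to the picture gives p.

2*x^3 + y^3 + x^2 + 3*x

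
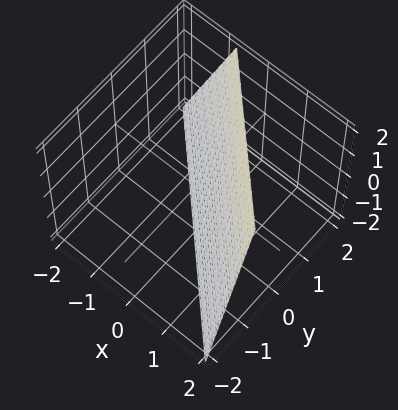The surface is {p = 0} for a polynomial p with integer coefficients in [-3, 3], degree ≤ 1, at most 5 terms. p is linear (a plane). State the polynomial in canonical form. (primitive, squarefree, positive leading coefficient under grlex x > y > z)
3*x + 3*y - z - 2

1. The degree is 1 — the surface is flat (a plane).
2. From the visible intercepts: it meets the z-axis at z = -2 (among the integer gridlines).
3. Matching integer coefficients to the picture gives p.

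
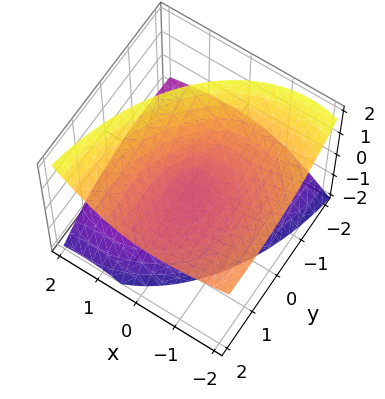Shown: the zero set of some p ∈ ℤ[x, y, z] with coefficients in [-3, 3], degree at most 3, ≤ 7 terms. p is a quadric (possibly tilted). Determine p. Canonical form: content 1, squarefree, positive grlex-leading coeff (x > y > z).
(a) Degree: no degree-1 surface has this shape, so deg p = 2.
(b) From the axis intercepts and sections: it crosses the x-axis at the gridline x = 0; it meets the z-axis at z = 0 (among the integer gridlines); it crosses the y-axis at the gridline y = 0.
(c) Assembling these constraints gives the stated polynomial.

2*x^2 + 3*x*z + y^2 - 3*y*z - 3*z^2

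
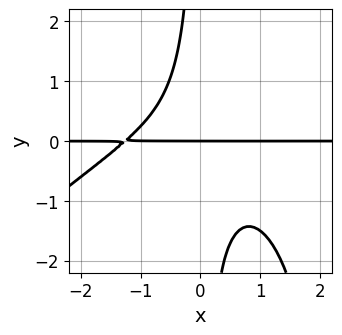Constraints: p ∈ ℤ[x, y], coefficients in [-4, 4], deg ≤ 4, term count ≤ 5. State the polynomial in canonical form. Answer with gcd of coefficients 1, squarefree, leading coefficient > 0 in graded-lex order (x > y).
x^3*y - x^2*y^2 + 3*x*y^2 + 2*y

First, degree: no degree-3 curve has this shape, so deg p = 4.
Next, from the visible intercepts: it meets the y-axis at y = 0 (among the integer gridlines); every point of the x-axis in the box is on the curve.
Finally, together with the visible shape, these determine p as stated.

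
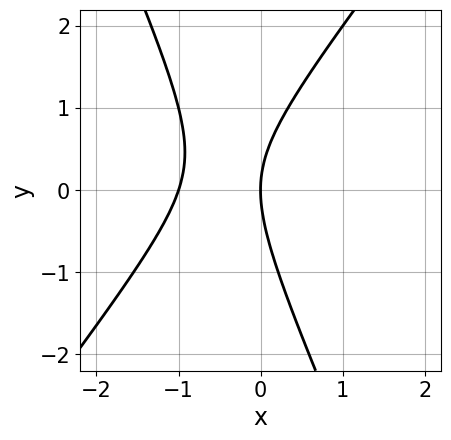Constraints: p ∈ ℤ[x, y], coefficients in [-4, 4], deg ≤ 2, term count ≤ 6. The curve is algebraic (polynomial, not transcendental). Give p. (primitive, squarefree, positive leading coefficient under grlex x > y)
3*x^2 - x*y - y^2 + 3*x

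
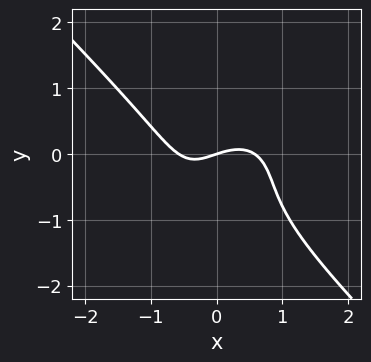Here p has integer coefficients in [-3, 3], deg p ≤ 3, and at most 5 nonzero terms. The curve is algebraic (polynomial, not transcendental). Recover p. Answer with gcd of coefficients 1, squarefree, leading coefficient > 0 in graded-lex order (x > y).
1. deg p = 3. A generic line meets the curve in up to 3 points.
2. Observable constraints: one x-axis crossing is at x = 0; it meets the y-axis at y = 0 (among the integer gridlines).
3. Matching integer coefficients to the picture gives p.

3*x^3 + 3*y^3 + 3*y^2 - x + 3*y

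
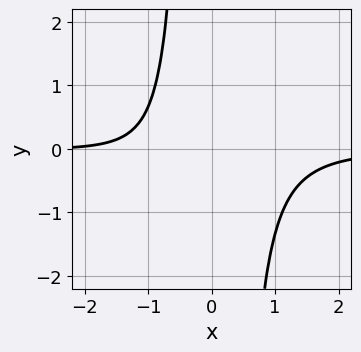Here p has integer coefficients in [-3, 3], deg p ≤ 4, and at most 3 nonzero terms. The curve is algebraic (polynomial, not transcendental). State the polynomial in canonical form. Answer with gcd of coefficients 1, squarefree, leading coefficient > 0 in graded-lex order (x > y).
3*x^3*y + x + 3

(a) The degree is 4 — no degree-3 curve has this shape.
(b) From the axis intercepts and sections: no x-intercept at any integer in the box; no y-intercept at any integer in the box.
(c) These observations pin down the coefficients.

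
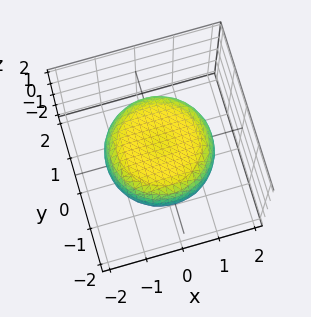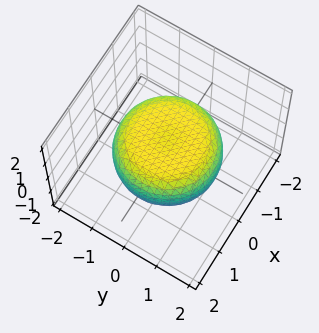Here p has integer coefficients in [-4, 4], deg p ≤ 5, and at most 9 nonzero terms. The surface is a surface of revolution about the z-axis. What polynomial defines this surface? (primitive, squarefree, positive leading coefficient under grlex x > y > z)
x^4 + 2*x^2*y^2 + y^4 - x^2 - y^2 + 3*z^2 - 2

Degree: the shape is more complex than any degree-3 surface, so deg p = 4.
By symmetry, the z-axis is an axis of rotation, so x and y enter only as x² + y².
Against the integer gridlines: a circular section at z = 0 has radius between 1 and 2.
Fitting integer coefficients to these (and the overall shape) gives p.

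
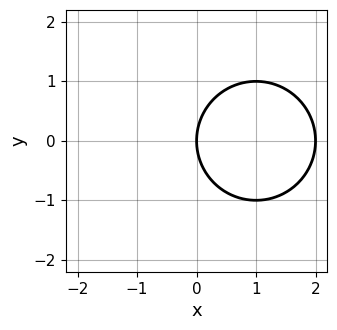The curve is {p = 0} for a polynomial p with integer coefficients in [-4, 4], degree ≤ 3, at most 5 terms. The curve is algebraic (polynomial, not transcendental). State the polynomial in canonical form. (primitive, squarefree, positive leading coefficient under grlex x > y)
The degree is 2 — no degree-1 curve has this shape.
Symmetries: the y ↦ −y reflection is a symmetry, so y appears only in even powers.
Reading off the gridlines: it crosses the y-axis at the gridline y = 0; the x-axis gridline crossings are at x ∈ {0, 2}.
Matching integer coefficients to the picture gives p.

x^2 + y^2 - 2*x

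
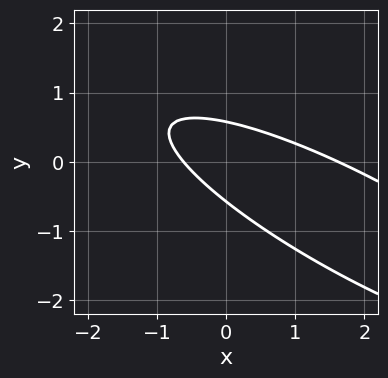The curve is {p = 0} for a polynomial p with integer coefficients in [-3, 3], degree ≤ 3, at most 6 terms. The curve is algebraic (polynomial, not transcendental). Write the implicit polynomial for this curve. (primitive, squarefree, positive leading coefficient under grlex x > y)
(a) deg p = 2. The shape is more complex than any degree-1 curve.
(b) Solving for integer coefficients yields p as stated.

x^2 + 3*x*y + 3*y^2 - x - 1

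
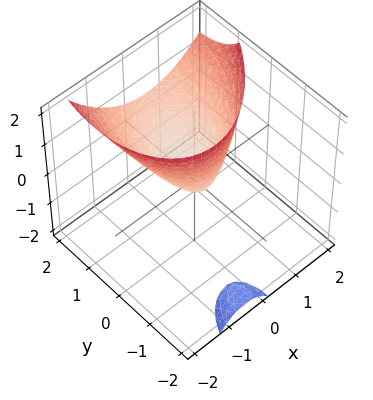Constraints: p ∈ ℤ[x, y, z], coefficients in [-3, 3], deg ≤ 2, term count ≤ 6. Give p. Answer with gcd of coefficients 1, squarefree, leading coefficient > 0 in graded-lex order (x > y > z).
(a) There are 2 components. They look like related sheets of one shape, so recover p as a whole.
(b) The degree is 2 — no degree-1 surface has this shape.
(c) Checking where it meets the axes: one y-axis crossing is at y = 0; it meets the x-axis at x = 0 (among the integer gridlines); it meets the z-axis at z = 0 (among the integer gridlines).
(d) The integer polynomial consistent with all of this is the stated p.

2*x^2 - x*y + y^2 - 2*y*z - 2*z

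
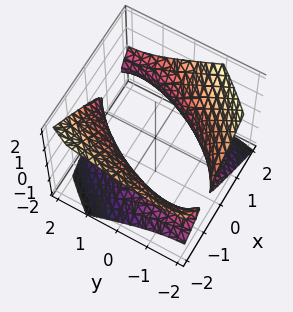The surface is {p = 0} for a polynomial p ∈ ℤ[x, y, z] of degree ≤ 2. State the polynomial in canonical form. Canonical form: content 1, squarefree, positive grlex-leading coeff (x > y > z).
2*x^2 - 2*x*y + y^2 - y*z - 3*z^2 - 3

There are 2 components. They look like related sheets of one shape, so recover p as a whole.
The degree is 2 — a generic line meets the surface in up to 2 points.
Checking where it meets the axes: it misses every integer gridline on the z-axis.
Matching integer coefficients to the picture gives p.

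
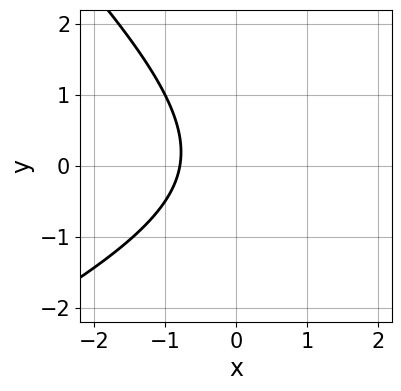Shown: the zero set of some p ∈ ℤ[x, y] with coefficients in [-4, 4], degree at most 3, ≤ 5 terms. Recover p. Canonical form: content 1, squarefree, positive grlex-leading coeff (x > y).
(a) Degree: a generic line meets the curve in up to 2 points, so deg p = 2.
(b) From the axis intercepts and sections: no y-intercept at any integer in the box.
(c) These observations pin down the coefficients.

x^2 - x*y - 2*y^2 - 3*x - 3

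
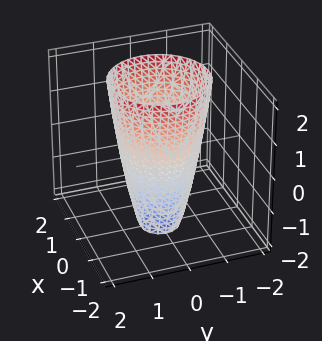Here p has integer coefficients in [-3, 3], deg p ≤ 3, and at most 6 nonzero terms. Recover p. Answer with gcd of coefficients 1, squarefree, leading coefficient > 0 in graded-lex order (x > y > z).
3*x^2 + 3*y^2 - z - 3

deg p = 2. A generic line meets the surface in up to 2 points.
By symmetry, the z-axis is an axis of rotation, so x and y enter only as x² + y².
Checking where it meets the axes: a circular section at z = -1 has radius between 0 and 1; no z-intercept at any integer in the box; among the integer gridlines, it crosses the x-axis at x ∈ {-1, 1}; among the integer gridlines, it crosses the y-axis at y ∈ {-1, 1}.
Solving for integer coefficients yields p as stated.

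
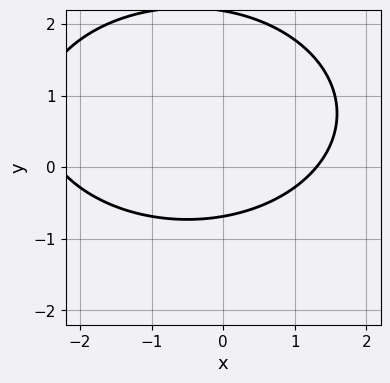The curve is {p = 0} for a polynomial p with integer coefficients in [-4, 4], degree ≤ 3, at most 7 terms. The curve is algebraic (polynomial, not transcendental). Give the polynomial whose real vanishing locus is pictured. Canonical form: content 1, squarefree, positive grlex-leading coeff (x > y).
The degree is 2 — a generic line meets the curve in up to 2 points.
Solving for integer coefficients yields p as stated.

x^2 + 2*y^2 + x - 3*y - 3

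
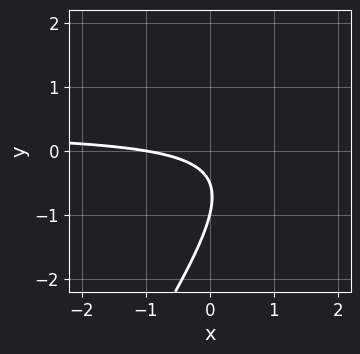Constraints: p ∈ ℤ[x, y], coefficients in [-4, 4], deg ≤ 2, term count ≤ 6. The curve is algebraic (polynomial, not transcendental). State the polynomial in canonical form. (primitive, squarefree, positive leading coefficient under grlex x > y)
3*x*y - 2*y^2 - x - 3*y - 1

(a) The degree is 2 — the shape is more complex than any degree-1 curve.
(b) Checking where it meets the axes: it meets the x-axis at x = -1 (among the integer gridlines); it crosses the y-axis at the gridline y = -1.
(c) The integer polynomial consistent with all of this is the stated p.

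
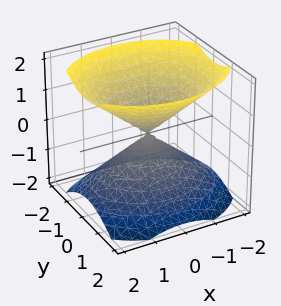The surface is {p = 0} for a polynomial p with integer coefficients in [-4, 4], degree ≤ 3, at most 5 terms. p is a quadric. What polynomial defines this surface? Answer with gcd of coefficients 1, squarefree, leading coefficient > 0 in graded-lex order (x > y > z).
There are 2 components.
The degree is 2 — two nappes meeting at a single point; a quadric.
Symmetries: mirror symmetry x ↦ −x ⇒ only even powers of x; mirror symmetry z ↦ −z ⇒ only even powers of z; mirror symmetry y ↦ −y ⇒ only even powers of y.
From the visible intercepts: one x-axis crossing is at x = 0; it crosses the y-axis at the gridline y = 0; it crosses the z-axis at the gridline z = 0.
Putting this together gives p.

2*x^2 + 3*y^2 - 3*z^2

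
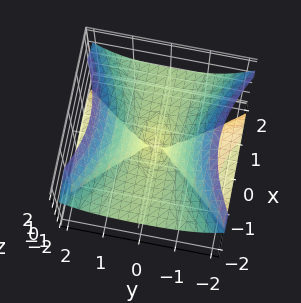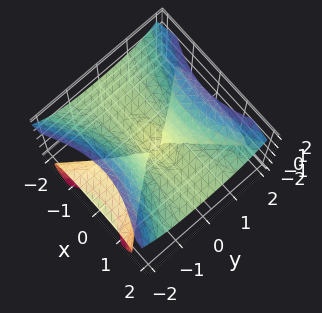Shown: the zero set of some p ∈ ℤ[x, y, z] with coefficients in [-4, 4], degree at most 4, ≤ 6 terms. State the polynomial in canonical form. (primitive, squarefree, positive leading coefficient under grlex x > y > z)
3*x^2*z - 3*y^2*z + 2*z^3 - 2*x^2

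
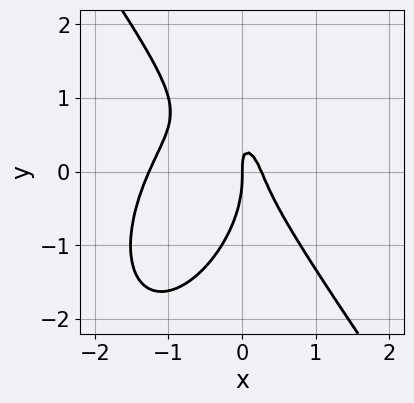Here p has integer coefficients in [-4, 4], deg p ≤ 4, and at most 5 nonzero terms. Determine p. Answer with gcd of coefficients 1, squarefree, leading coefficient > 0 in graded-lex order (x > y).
1. Degree: no degree-2 curve has this shape, so deg p = 3.
2. Against the integer gridlines: it meets the x-axis at x = 0 (among the integer gridlines); one y-axis crossing is at y = 0.
3. Solving for integer coefficients yields p as stated.

3*x^3 + y^3 + 3*x^2 + 2*x*y - x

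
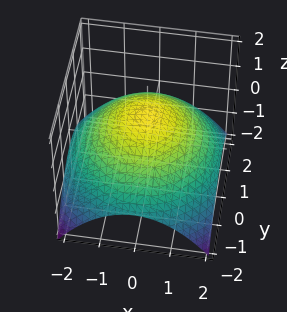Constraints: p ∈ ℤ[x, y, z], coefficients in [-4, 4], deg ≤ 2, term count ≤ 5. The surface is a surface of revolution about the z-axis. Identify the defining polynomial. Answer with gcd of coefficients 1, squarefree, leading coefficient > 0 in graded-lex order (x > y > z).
x^2 + y^2 + 3*z - 3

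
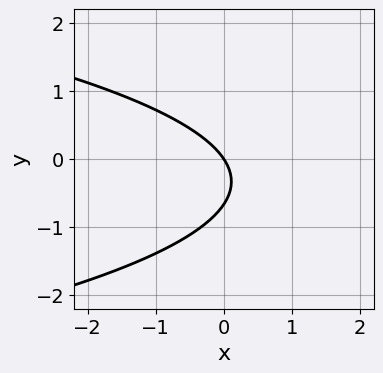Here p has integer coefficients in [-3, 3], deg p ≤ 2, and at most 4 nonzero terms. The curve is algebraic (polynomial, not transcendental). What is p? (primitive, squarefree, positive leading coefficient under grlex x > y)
3*y^2 + 3*x + 2*y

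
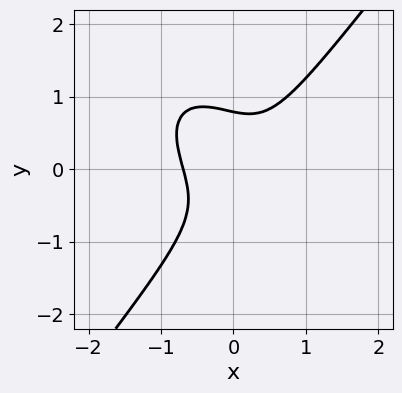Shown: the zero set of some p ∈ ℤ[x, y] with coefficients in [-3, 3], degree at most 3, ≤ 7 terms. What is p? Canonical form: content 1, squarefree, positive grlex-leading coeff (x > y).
3*x^3 + x^2*y - 2*y^3 - x*y + 1

(a) Degree: a generic line meets the curve in up to 3 points, so deg p = 3.
(b) Matching integer coefficients to the picture gives p.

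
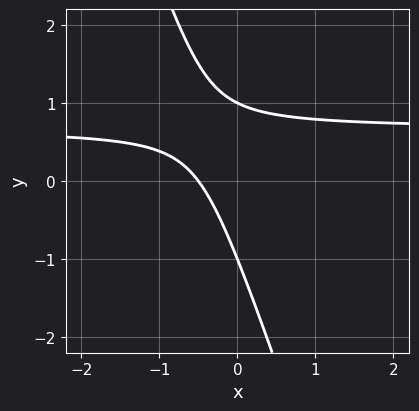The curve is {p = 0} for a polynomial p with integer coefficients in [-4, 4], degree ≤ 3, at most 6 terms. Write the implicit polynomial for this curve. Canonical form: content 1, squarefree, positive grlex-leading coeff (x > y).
3*x*y + y^2 - 2*x - 1

(a) The degree is 2 — a generic line meets the curve in up to 2 points.
(b) Against the integer gridlines: among the integer gridlines, it crosses the y-axis at y ∈ {-1, 1}.
(c) Solving for integer coefficients yields p as stated.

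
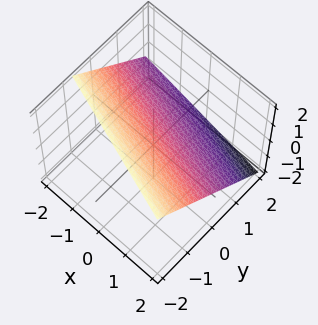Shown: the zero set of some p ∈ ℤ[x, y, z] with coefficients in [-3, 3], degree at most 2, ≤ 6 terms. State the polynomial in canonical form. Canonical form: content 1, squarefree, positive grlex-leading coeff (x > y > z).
x + 3*y + 3*z - 2

First, deg p = 1. Every cross-section is a straight line — this is a plane.
Next, checking where it meets the axes: one x-axis crossing is at x = 2.
Finally, the integer polynomial consistent with all of this is the stated p.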